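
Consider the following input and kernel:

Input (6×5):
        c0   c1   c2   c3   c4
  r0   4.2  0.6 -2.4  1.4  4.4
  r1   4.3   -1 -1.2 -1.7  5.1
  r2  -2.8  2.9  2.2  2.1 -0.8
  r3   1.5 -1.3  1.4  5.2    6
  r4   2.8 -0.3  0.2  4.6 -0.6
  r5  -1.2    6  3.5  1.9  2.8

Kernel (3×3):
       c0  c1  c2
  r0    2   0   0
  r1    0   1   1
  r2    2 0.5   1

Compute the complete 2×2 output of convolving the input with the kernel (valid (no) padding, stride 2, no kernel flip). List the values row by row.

Output[0,0]: The receptive field on the input at this output position is [4.2 0.6 -2.4 / 4.3 -1 -1.2 / -2.8 2.9 2.2]. Elementwise product with the kernel and sum: 4.2·2 + -1·1 + -1.2·1 + -2.8·2 + 2.9·0.5 + 2.2·1.

4.25 3.25
0.15 17.7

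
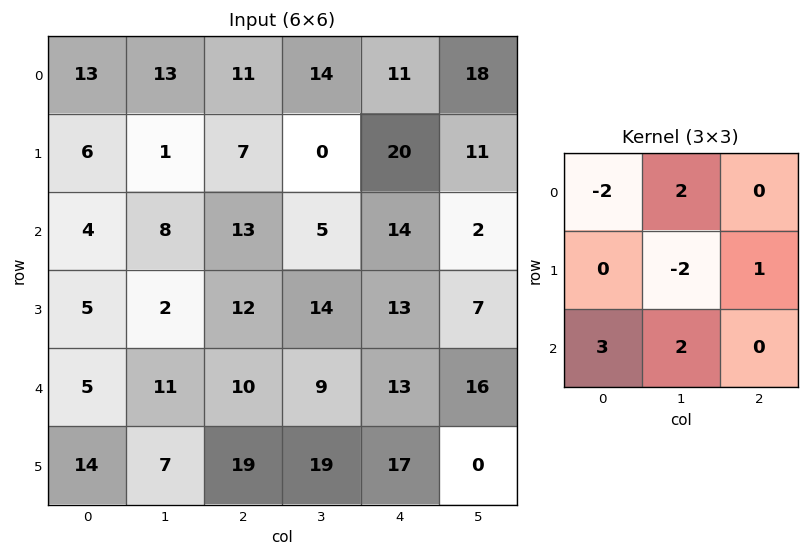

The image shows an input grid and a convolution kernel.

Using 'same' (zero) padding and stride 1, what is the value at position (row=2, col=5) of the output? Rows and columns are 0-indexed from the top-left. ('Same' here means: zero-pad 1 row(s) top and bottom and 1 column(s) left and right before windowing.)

The receptive field on the zero-padded input at this output position is [20 11 0 / 14 2 0 / 13 7 0]. Elementwise product with the kernel and sum: 20·-2 + 11·2 + 2·-2 + 0·1 + 13·3 + 7·2.

31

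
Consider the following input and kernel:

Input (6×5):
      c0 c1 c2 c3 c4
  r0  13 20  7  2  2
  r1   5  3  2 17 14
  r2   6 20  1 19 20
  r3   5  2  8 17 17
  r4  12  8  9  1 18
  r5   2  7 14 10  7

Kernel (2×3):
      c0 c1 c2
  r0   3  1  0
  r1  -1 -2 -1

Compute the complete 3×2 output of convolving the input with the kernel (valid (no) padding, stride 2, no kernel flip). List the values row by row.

Output[0,0]: The receptive field on the input at this output position is [13 20 7 / 5 3 2]. Elementwise product with the kernel and sum: 13·3 + 20·1 + 5·-1 + 3·-2 + 2·-1.

46 -27
21 -37
14 -13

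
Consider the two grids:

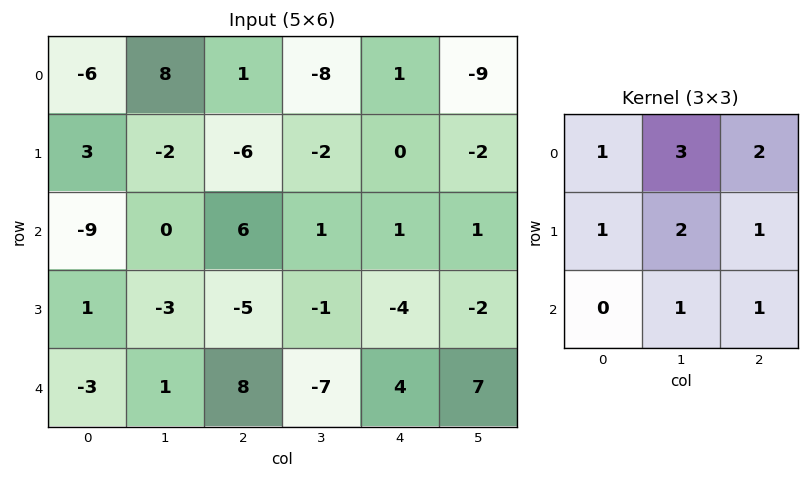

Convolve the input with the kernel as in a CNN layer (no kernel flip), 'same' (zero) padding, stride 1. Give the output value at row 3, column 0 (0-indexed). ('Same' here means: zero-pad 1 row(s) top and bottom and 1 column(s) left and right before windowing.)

-30

The receptive field on the zero-padded input at this output position is [0 -9 0 / 0 1 -3 / 0 -3 1]. Elementwise product with the kernel and sum: 0·1 + -9·3 + 0·2 + 0·1 + 1·2 + -3·1 + -3·1 + 1·1.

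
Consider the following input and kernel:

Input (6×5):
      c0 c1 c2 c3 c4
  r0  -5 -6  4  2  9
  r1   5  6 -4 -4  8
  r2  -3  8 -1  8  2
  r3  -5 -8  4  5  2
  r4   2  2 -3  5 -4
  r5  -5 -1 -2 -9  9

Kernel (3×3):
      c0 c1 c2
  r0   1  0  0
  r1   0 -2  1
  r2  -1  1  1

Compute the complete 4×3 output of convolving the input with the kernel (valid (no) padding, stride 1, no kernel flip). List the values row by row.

-11 -3 31
-11 33 -15
14 5 -5
-10 -7 -8

Output[0,0]: The receptive field on the input at this output position is [-5 -6 4 / 5 6 -4 / -3 8 -1]. Elementwise product with the kernel and sum: -5·1 + 6·-2 + -4·1 + -3·-1 + 8·1 + -1·1.
Output[0,1]: The receptive field on the input at this output position is [-6 4 2 / 6 -4 -4 / 8 -1 8]. Elementwise product with the kernel and sum: -6·1 + -4·-2 + -4·1 + 8·-1 + -1·1 + 8·1.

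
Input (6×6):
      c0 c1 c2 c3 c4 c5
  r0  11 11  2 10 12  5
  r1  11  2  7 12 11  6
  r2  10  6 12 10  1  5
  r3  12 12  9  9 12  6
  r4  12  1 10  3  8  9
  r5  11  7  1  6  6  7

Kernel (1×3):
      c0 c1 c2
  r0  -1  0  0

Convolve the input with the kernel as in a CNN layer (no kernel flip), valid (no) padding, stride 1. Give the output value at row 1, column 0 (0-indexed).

-11

The receptive field on the input at this output position is [11 2 7]. Elementwise product with the kernel and sum: 11·-1.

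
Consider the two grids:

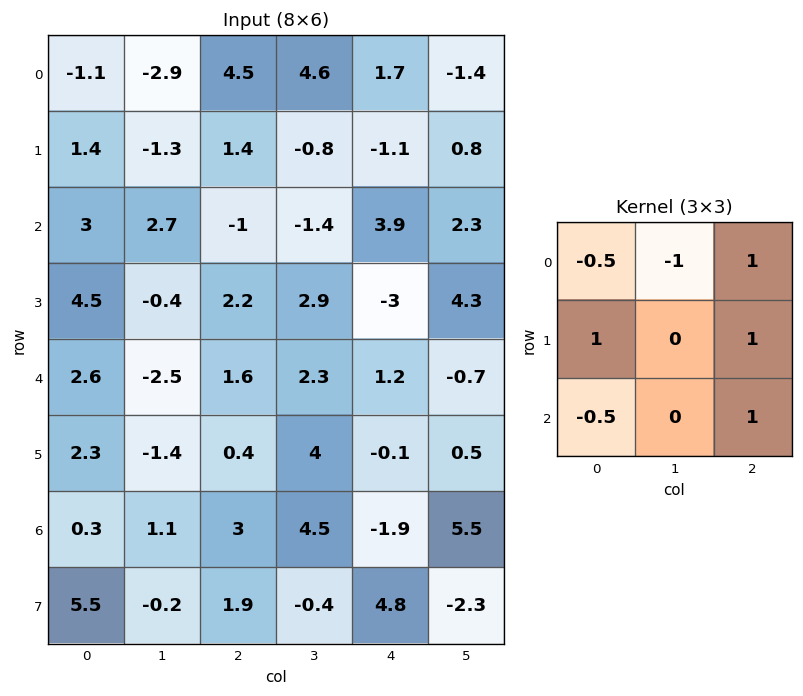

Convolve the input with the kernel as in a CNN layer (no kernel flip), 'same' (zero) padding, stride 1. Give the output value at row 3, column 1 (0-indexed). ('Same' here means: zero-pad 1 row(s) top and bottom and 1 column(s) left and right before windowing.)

The receptive field on the zero-padded input at this output position is [3 2.7 -1 / 4.5 -0.4 2.2 / 2.6 -2.5 1.6]. Elementwise product with the kernel and sum: 3·-0.5 + 2.7·-1 + -1·1 + 4.5·1 + 2.2·1 + 2.6·-0.5 + 1.6·1.

1.8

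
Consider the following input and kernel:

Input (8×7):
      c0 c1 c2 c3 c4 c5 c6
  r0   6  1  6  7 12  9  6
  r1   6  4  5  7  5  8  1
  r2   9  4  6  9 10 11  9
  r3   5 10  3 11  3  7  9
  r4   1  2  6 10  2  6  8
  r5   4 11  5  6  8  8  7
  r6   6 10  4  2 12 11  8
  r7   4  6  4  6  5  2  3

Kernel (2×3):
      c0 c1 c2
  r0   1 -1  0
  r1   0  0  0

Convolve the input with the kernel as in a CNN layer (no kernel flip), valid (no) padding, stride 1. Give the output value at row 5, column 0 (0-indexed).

The receptive field on the input at this output position is [4 11 5 / 6 10 4]. Elementwise product with the kernel and sum: 4·1 + 11·-1.

-7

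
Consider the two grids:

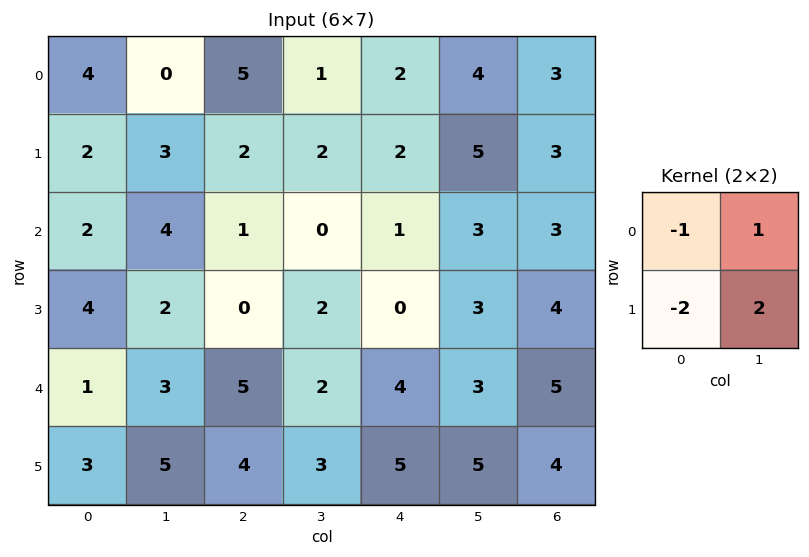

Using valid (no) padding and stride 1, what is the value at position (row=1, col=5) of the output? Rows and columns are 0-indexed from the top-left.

The receptive field on the input at this output position is [5 3 / 3 3]. Elementwise product with the kernel and sum: 5·-1 + 3·1 + 3·-2 + 3·2.

-2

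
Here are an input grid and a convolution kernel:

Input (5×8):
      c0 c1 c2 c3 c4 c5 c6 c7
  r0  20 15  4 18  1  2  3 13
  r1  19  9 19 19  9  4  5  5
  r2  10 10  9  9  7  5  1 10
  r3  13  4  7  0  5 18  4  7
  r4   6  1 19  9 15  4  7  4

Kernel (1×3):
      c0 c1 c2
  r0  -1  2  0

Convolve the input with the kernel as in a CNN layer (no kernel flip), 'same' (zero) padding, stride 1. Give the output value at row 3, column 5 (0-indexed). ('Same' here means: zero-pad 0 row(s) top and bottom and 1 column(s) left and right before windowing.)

31

The receptive field on the zero-padded input at this output position is [5 18 4]. Elementwise product with the kernel and sum: 5·-1 + 18·2.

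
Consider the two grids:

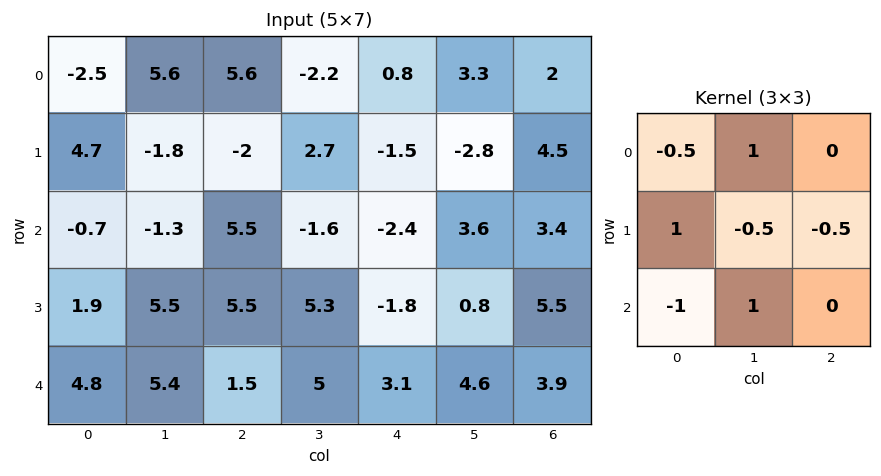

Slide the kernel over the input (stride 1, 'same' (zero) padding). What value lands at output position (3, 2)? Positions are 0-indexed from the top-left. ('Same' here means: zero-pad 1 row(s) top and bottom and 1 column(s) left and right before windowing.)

2.35

The receptive field on the zero-padded input at this output position is [-1.3 5.5 -1.6 / 5.5 5.5 5.3 / 5.4 1.5 5]. Elementwise product with the kernel and sum: -1.3·-0.5 + 5.5·1 + 5.5·1 + 5.5·-0.5 + 5.3·-0.5 + 5.4·-1 + 1.5·1.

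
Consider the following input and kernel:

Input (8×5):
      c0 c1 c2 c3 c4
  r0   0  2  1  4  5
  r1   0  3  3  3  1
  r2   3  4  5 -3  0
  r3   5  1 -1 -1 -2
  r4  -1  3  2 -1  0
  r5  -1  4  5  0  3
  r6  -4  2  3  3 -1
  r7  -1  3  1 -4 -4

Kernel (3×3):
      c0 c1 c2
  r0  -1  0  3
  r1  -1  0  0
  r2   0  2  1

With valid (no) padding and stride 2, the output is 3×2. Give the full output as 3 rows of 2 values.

Output[0,0]: The receptive field on the input at this output position is [0 2 1 / 0 3 3 / 3 4 5]. Elementwise product with the kernel and sum: 0·-1 + 1·3 + 0·-1 + 4·2 + 5·1.

16 5
15 -6
15 -2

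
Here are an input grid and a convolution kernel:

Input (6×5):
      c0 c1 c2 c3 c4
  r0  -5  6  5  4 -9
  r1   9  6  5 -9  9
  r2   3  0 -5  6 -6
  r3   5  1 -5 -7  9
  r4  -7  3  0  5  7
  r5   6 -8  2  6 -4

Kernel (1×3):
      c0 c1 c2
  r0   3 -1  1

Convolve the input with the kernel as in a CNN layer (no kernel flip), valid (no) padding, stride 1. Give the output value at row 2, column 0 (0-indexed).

The receptive field on the input at this output position is [3 0 -5]. Elementwise product with the kernel and sum: 3·3 + 0·-1 + -5·1.

4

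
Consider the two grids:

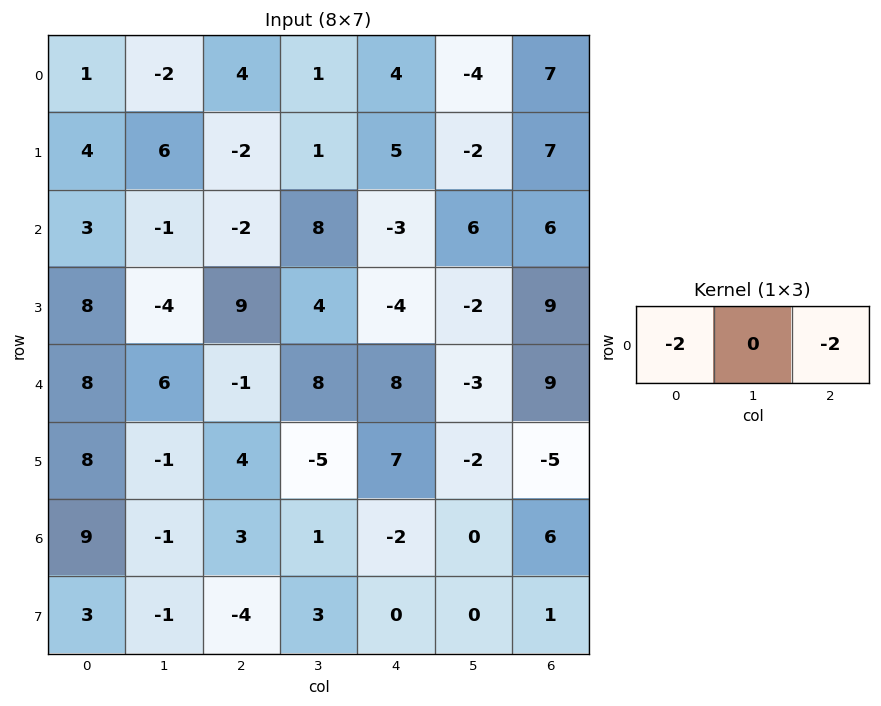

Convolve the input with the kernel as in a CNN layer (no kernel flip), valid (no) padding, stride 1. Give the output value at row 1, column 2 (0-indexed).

The receptive field on the input at this output position is [-2 1 5]. Elementwise product with the kernel and sum: -2·-2 + 5·-2.

-6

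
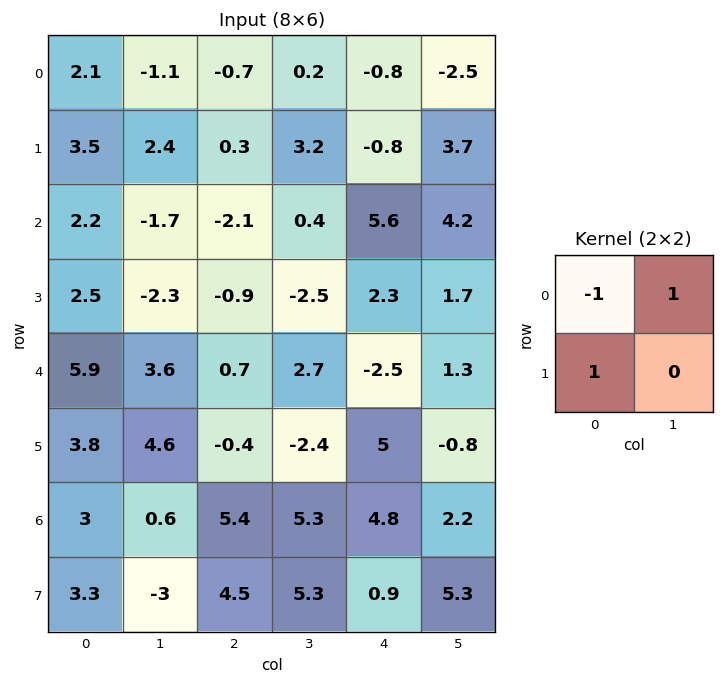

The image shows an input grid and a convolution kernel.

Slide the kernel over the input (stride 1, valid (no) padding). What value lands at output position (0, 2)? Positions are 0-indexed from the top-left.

The receptive field on the input at this output position is [-0.7 0.2 / 0.3 3.2]. Elementwise product with the kernel and sum: -0.7·-1 + 0.2·1 + 0.3·1.

1.2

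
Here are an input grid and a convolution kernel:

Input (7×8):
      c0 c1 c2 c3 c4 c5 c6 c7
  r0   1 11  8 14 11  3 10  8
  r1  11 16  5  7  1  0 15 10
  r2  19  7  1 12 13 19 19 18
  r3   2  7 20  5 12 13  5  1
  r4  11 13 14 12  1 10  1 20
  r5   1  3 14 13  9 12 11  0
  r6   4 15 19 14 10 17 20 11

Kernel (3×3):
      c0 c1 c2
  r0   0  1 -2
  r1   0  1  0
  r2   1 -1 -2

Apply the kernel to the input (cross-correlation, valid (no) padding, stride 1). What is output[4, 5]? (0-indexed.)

The receptive field on the input at this output position is [10 1 20 / 12 11 0 / 17 20 11]. Elementwise product with the kernel and sum: 1·1 + 20·-2 + 11·1 + 17·1 + 20·-1 + 11·-2.

-53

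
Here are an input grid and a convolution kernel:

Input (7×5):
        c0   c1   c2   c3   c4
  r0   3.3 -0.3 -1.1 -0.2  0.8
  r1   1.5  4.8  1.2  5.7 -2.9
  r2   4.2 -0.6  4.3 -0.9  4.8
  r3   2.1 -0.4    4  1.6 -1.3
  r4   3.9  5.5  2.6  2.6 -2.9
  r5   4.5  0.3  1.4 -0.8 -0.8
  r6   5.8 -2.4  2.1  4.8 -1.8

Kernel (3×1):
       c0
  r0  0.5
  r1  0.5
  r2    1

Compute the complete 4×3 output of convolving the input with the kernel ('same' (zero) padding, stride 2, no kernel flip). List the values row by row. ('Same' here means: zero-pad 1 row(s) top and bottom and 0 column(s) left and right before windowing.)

Output[0,0]: The receptive field on the zero-padded input at this output position is [0 / 3.3 / 1.5]. Elementwise product with the kernel and sum: 0·0.5 + 3.3·0.5 + 1.5·1.

3.15 0.65 -2.5
4.95 6.75 -0.35
7.5 4.7 -2.9
5.15 1.75 -1.3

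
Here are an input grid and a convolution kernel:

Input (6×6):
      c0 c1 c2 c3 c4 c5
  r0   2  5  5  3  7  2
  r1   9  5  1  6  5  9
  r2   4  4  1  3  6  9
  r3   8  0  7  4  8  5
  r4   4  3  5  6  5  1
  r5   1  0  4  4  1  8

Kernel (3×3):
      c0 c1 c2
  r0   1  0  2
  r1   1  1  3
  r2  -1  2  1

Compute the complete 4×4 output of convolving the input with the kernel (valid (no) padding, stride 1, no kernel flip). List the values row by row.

Output[0,0]: The receptive field on the input at this output position is [2 5 5 / 9 5 1 / 4 4 1]. Elementwise product with the kernel and sum: 2·1 + 5·2 + 9·1 + 5·1 + 1·3 + 4·-1 + 4·2 + 1·1.

34 36 52 63
21 49 42 77
42 42 60 53
47 46 54 34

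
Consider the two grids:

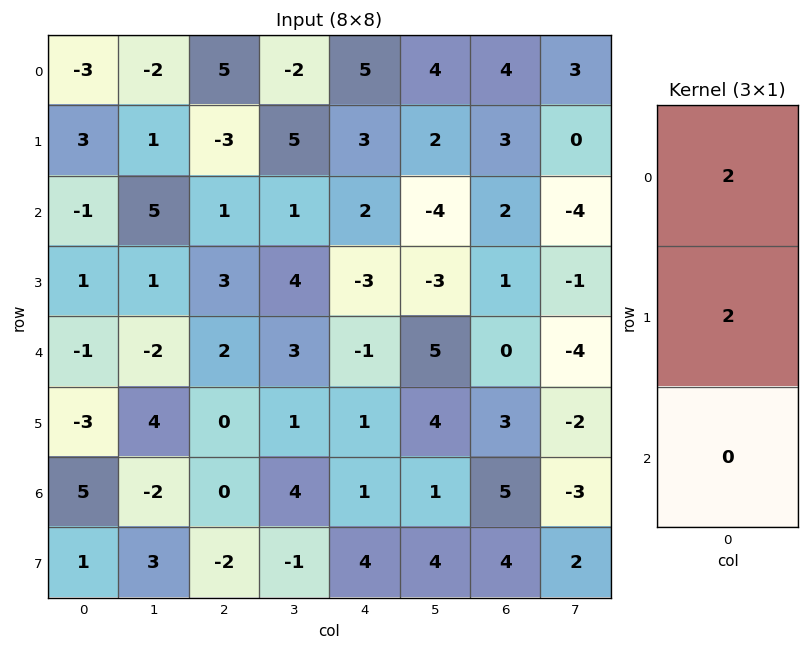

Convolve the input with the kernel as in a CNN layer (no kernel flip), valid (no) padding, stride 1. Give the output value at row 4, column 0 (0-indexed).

-8

The receptive field on the input at this output position is [-1 / -3 / 5]. Elementwise product with the kernel and sum: -1·2 + -3·2.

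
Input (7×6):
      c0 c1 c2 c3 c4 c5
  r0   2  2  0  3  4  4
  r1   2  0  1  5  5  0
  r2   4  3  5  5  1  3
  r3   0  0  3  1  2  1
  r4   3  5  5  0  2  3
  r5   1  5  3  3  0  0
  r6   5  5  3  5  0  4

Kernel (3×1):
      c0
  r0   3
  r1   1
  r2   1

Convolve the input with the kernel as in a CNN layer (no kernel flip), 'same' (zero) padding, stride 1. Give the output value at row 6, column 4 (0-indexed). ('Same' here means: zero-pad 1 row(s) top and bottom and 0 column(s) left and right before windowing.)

The receptive field on the zero-padded input at this output position is [0 / 0 / 0]. Elementwise product with the kernel and sum: 0·3 + 0·1 + 0·1.

0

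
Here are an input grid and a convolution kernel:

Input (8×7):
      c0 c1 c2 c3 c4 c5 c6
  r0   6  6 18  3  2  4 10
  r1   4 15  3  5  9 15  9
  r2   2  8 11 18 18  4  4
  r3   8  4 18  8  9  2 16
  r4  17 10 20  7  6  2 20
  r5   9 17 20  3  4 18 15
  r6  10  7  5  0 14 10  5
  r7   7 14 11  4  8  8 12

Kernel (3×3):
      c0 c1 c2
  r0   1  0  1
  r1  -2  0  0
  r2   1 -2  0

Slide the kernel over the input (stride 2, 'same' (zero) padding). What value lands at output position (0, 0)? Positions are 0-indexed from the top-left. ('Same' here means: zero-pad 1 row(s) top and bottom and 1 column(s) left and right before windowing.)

The receptive field on the zero-padded input at this output position is [0 0 0 / 0 6 6 / 0 4 15]. Elementwise product with the kernel and sum: 0·1 + 0·1 + 0·-2 + 0·1 + 4·-2.

-8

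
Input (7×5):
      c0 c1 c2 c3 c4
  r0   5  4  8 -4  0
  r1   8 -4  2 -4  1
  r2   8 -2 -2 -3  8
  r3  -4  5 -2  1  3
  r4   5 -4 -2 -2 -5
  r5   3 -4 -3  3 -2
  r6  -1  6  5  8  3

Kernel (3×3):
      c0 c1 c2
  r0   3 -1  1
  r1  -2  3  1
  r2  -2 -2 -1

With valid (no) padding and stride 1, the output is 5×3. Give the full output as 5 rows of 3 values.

Output[0,0]: The receptive field on the input at this output position is [5 4 8 / 8 -4 2 / 8 -2 -2]. Elementwise product with the kernel and sum: 5·3 + 4·-1 + 8·1 + 8·-2 + -4·3 + 2·1 + 8·-2 + -2·-2 + -2·-1.

-17 21 15
6 -30 13
45 -8 28
-38 29 -9
-19 -40 -25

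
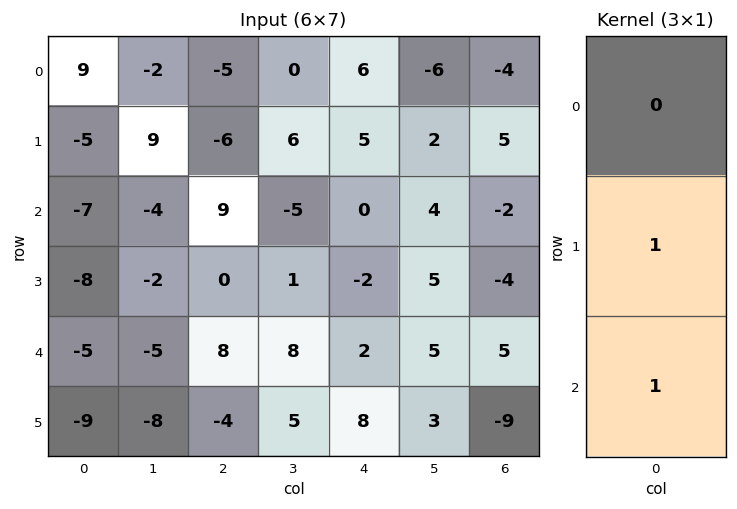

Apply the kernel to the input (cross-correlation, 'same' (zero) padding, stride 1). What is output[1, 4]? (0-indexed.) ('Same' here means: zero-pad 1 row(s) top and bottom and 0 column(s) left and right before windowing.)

The receptive field on the zero-padded input at this output position is [6 / 5 / 0]. Elementwise product with the kernel and sum: 5·1 + 0·1.

5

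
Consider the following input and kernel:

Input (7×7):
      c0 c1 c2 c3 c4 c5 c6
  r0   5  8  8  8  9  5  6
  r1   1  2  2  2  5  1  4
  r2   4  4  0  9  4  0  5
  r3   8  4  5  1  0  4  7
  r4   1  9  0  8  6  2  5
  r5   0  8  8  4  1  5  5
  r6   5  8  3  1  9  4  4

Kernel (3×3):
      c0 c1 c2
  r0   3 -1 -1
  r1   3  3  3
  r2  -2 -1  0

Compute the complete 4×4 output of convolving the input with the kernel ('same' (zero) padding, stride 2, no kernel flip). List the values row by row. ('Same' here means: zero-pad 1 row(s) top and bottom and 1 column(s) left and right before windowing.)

Output[0,0]: The receptive field on the zero-padded input at this output position is [0 0 0 / 0 5 8 / 0 1 2]. Elementwise product with the kernel and sum: 0·3 + 0·-1 + 0·-1 + 0·3 + 5·3 + 8·3 + 0·-2 + 1·-1.
Output[0,1]: The receptive field on the zero-padded input at this output position is [0 0 0 / 8 8 8 / 2 2 2]. Elementwise product with the kernel and sum: 0·3 + 0·-1 + 0·-1 + 8·3 + 8·3 + 8·3 + 2·-2 + 2·-1.

38 66 57 27
13 28 37 -1
18 33 38 11
31 48 48 34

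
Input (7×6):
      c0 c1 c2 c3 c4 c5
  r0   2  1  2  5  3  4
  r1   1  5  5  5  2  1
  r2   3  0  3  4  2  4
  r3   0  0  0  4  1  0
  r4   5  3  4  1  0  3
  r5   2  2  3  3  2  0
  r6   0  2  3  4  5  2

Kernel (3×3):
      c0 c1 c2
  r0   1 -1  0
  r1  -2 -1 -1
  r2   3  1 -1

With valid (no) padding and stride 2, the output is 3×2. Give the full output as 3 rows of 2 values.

Output[0,0]: The receptive field on the input at this output position is [2 1 2 / 1 5 5 / 3 0 3]. Elementwise product with the kernel and sum: 2·1 + 1·-1 + 1·-2 + 5·-1 + 5·-1 + 3·3 + 0·1 + 3·-1.
Output[0,1]: The receptive field on the input at this output position is [2 5 3 / 5 5 2 / 3 4 2]. Elementwise product with the kernel and sum: 2·1 + 5·-1 + 5·-2 + 5·-1 + 2·-1 + 3·3 + 4·1 + 2·-1.

-5 -9
17 7
-8 0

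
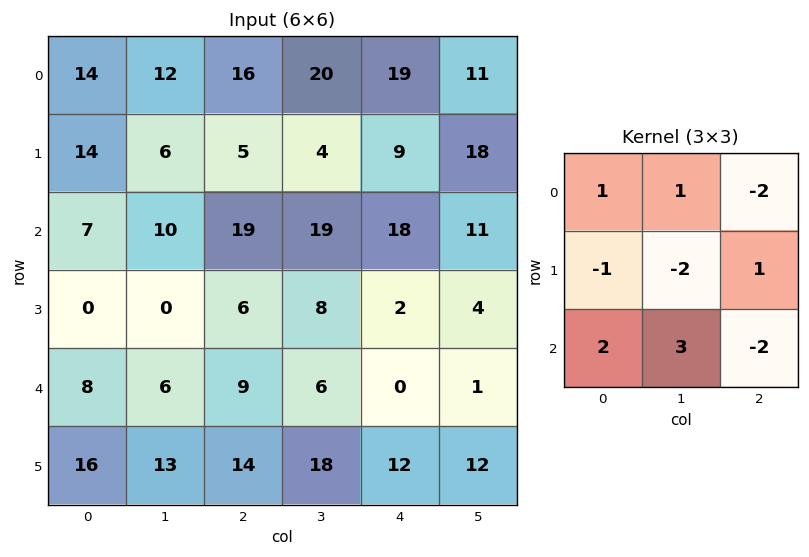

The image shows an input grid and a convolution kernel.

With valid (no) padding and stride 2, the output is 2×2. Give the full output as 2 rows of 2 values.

Output[0,0]: The receptive field on the input at this output position is [14 12 16 / 14 6 5 / 7 10 19]. Elementwise product with the kernel and sum: 14·1 + 12·1 + 16·-2 + 14·-1 + 6·-2 + 5·1 + 7·2 + 10·3 + 19·-2.
Output[0,1]: The receptive field on the input at this output position is [16 20 19 / 5 4 9 / 19 19 18]. Elementwise product with the kernel and sum: 16·1 + 20·1 + 19·-2 + 5·-1 + 4·-2 + 9·1 + 19·2 + 19·3 + 18·-2.

-21 53
1 18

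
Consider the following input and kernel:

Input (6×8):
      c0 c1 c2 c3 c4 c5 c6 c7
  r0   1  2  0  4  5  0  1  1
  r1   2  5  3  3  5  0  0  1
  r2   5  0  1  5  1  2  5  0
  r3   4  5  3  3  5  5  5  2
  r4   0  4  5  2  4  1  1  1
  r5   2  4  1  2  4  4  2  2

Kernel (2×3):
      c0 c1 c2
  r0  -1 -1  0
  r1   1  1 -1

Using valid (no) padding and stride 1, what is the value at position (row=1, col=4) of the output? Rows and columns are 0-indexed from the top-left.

The receptive field on the input at this output position is [5 0 0 / 1 2 5]. Elementwise product with the kernel and sum: 5·-1 + 0·-1 + 1·1 + 2·1 + 5·-1.

-7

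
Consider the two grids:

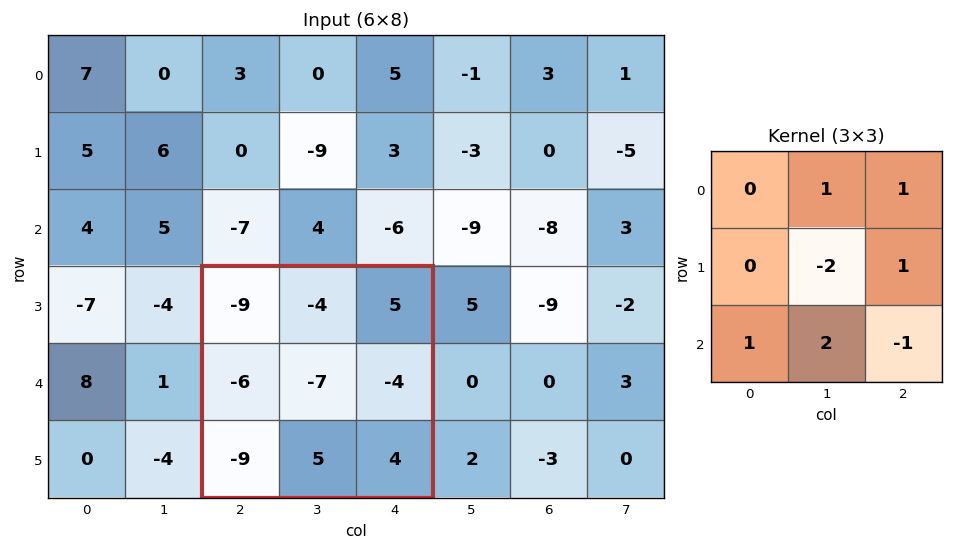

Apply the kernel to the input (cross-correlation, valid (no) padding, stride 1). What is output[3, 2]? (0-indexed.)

The receptive field on the input at this output position is [-9 -4 5 / -6 -7 -4 / -9 5 4]. Elementwise product with the kernel and sum: -4·1 + 5·1 + -7·-2 + -4·1 + -9·1 + 5·2 + 4·-1.

8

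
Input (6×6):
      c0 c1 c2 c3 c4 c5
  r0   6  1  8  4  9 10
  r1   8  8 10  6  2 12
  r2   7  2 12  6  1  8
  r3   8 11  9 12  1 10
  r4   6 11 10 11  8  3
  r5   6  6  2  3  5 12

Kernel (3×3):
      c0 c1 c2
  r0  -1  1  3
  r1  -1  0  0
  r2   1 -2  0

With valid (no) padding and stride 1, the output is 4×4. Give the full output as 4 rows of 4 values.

Output[0,0]: The receptive field on the input at this output position is [6 1 8 / 8 8 10 / 7 2 12]. Elementwise product with the kernel and sum: 6·-1 + 1·1 + 8·3 + 8·-1 + 7·1 + 2·-2.
Output[0,1]: The receptive field on the input at this output position is [1 8 4 / 8 10 6 / 2 12 6]. Elementwise product with the kernel and sum: 1·-1 + 8·1 + 4·3 + 8·-1 + 2·1 + 12·-2.

14 -11 13 33
9 11 -25 36
7 8 -24 2
18 25 -8 1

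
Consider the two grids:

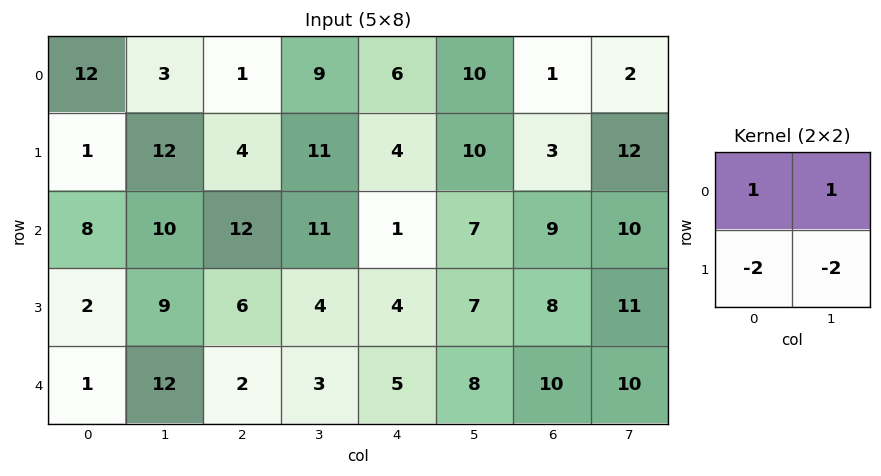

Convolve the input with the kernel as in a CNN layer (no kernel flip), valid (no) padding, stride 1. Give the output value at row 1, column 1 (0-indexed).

-28

The receptive field on the input at this output position is [12 4 / 10 12]. Elementwise product with the kernel and sum: 12·1 + 4·1 + 10·-2 + 12·-2.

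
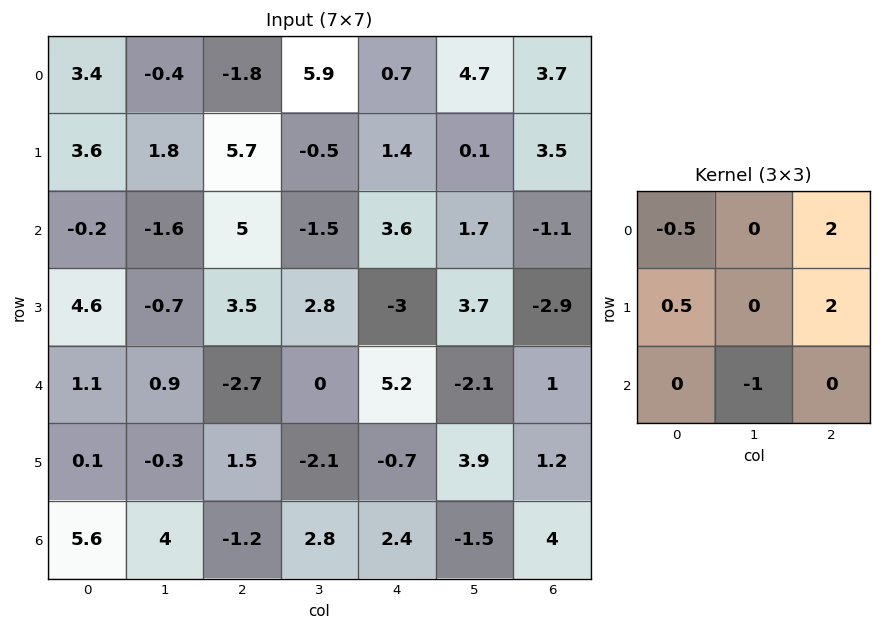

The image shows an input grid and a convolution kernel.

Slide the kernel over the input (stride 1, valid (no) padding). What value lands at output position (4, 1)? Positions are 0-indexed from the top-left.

-3.6

The receptive field on the input at this output position is [0.9 -2.7 0 / -0.3 1.5 -2.1 / 4 -1.2 2.8]. Elementwise product with the kernel and sum: 0.9·-0.5 + 0·2 + -0.3·0.5 + -2.1·2 + -1.2·-1.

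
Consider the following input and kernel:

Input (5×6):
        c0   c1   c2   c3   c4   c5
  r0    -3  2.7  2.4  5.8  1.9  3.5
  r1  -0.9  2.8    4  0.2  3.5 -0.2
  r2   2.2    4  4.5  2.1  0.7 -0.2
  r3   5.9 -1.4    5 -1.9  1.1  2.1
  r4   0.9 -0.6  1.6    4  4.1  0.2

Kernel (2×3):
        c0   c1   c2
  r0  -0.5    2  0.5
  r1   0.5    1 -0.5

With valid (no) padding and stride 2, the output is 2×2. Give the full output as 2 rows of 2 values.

Output[0,0]: The receptive field on the input at this output position is [-3 2.7 2.4 / -0.9 2.8 4]. Elementwise product with the kernel and sum: -3·-0.5 + 2.7·2 + 2.4·0.5 + -0.9·0.5 + 2.8·1 + 4·-0.5.
Output[0,1]: The receptive field on the input at this output position is [2.4 5.8 1.9 / 4 0.2 3.5]. Elementwise product with the kernel and sum: 2.4·-0.5 + 5.8·2 + 1.9·0.5 + 4·0.5 + 0.2·1 + 3.5·-0.5.

8.45 11.8
8.2 2.35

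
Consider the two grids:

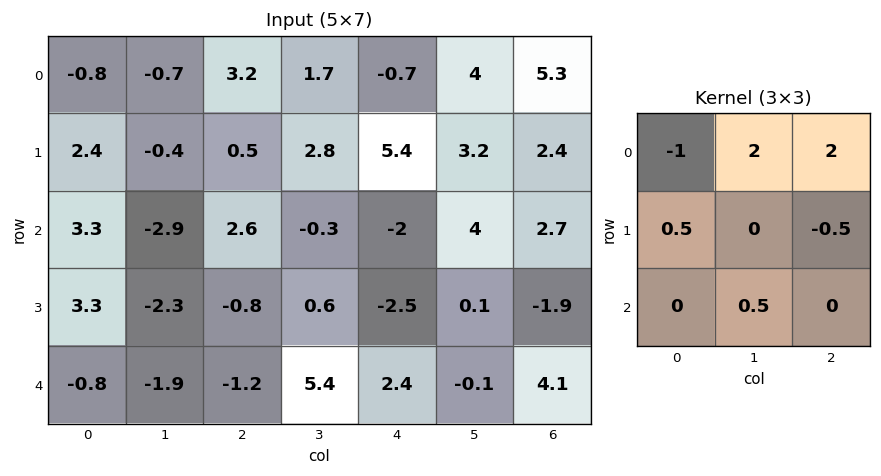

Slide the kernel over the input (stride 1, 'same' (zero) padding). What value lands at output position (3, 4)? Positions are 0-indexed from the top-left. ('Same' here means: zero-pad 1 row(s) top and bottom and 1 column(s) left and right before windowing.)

The receptive field on the zero-padded input at this output position is [-0.3 -2 4 / 0.6 -2.5 0.1 / 5.4 2.4 -0.1]. Elementwise product with the kernel and sum: -0.3·-1 + -2·2 + 4·2 + 0.6·0.5 + 0.1·-0.5 + 2.4·0.5.

5.75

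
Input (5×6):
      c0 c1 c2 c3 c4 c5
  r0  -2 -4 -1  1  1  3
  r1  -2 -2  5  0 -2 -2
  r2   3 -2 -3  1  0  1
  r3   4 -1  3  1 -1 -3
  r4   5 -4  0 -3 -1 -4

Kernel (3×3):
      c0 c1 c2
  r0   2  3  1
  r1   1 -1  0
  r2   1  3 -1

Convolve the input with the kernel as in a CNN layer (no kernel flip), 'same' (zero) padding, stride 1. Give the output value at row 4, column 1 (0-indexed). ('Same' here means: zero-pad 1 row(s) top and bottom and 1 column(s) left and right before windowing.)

The receptive field on the zero-padded input at this output position is [4 -1 3 / 5 -4 0 / 0 0 0]. Elementwise product with the kernel and sum: 4·2 + -1·3 + 3·1 + 5·1 + -4·-1 + 0·1 + 0·3 + 0·-1.

17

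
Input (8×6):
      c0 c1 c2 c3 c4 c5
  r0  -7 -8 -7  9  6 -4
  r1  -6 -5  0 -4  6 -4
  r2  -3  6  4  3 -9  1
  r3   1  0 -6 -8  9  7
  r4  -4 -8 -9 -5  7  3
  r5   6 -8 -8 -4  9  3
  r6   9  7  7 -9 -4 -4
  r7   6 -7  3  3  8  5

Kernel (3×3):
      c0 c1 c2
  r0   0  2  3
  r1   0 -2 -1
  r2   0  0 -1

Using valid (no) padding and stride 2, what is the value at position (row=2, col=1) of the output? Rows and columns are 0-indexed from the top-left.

14

The receptive field on the input at this output position is [-9 -5 7 / -8 -4 9 / 7 -9 -4]. Elementwise product with the kernel and sum: -5·2 + 7·3 + -4·-2 + 9·-1 + -4·-1.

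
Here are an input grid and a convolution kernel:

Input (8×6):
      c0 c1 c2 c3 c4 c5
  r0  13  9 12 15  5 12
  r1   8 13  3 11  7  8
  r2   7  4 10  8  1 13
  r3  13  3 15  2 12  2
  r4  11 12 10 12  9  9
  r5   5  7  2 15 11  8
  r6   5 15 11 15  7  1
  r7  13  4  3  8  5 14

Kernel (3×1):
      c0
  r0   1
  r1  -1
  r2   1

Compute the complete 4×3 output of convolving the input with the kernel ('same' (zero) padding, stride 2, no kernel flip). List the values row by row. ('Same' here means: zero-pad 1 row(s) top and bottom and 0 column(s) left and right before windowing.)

-5 -9 2
14 8 18
7 7 14
13 -6 9

Output[0,0]: The receptive field on the zero-padded input at this output position is [0 / 13 / 8]. Elementwise product with the kernel and sum: 0·1 + 13·-1 + 8·1.
Output[0,1]: The receptive field on the zero-padded input at this output position is [0 / 12 / 3]. Elementwise product with the kernel and sum: 0·1 + 12·-1 + 3·1.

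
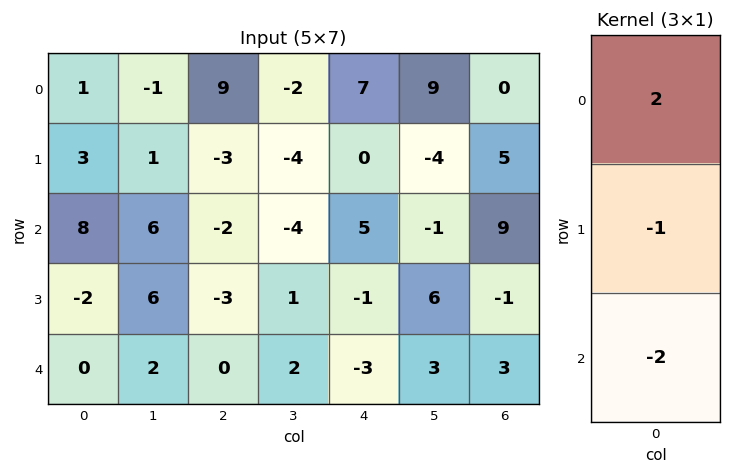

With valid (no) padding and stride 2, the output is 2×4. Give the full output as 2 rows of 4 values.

Output[0,0]: The receptive field on the input at this output position is [1 / 3 / 8]. Elementwise product with the kernel and sum: 1·2 + 3·-1 + 8·-2.
Output[0,1]: The receptive field on the input at this output position is [9 / -3 / -2]. Elementwise product with the kernel and sum: 9·2 + -3·-1 + -2·-2.

-17 25 4 -23
18 -1 17 13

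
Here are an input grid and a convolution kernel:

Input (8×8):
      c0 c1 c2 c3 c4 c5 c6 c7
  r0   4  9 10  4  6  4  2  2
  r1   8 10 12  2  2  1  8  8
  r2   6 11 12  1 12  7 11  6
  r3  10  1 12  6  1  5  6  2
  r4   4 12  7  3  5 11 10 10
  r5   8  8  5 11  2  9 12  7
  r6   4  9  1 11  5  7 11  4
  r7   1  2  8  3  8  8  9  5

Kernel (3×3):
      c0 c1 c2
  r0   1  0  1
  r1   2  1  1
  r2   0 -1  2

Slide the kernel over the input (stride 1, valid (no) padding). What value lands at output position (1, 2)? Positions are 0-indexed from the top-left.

The receptive field on the input at this output position is [12 2 2 / 12 1 12 / 12 6 1]. Elementwise product with the kernel and sum: 12·1 + 2·1 + 12·2 + 1·1 + 12·1 + 6·-1 + 1·2.

47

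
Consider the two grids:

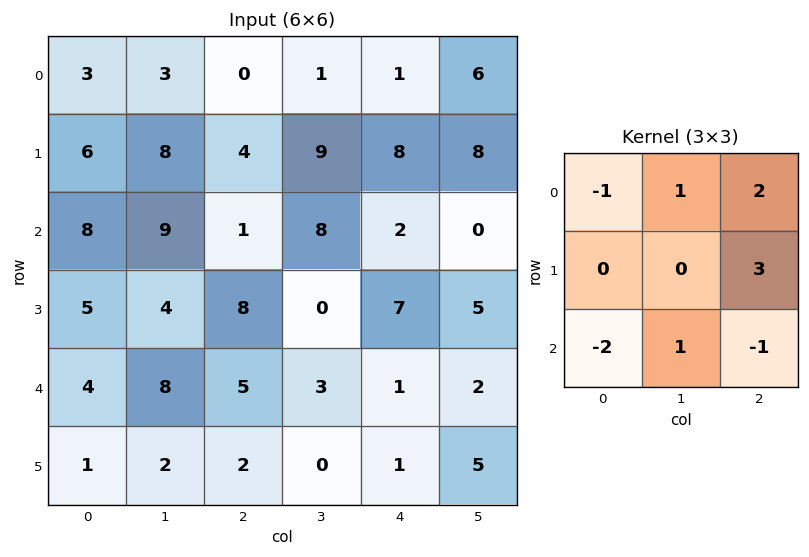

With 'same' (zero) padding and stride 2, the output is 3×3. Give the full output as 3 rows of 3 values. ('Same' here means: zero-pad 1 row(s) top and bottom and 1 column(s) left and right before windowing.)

7 -18 0
50 38 17
36 11 19

Output[0,0]: The receptive field on the zero-padded input at this output position is [0 0 0 / 0 3 3 / 0 6 8]. Elementwise product with the kernel and sum: 0·-1 + 0·1 + 0·2 + 3·3 + 0·-2 + 6·1 + 8·-1.
Output[0,1]: The receptive field on the zero-padded input at this output position is [0 0 0 / 3 0 1 / 8 4 9]. Elementwise product with the kernel and sum: 0·-1 + 0·1 + 0·2 + 1·3 + 8·-2 + 4·1 + 9·-1.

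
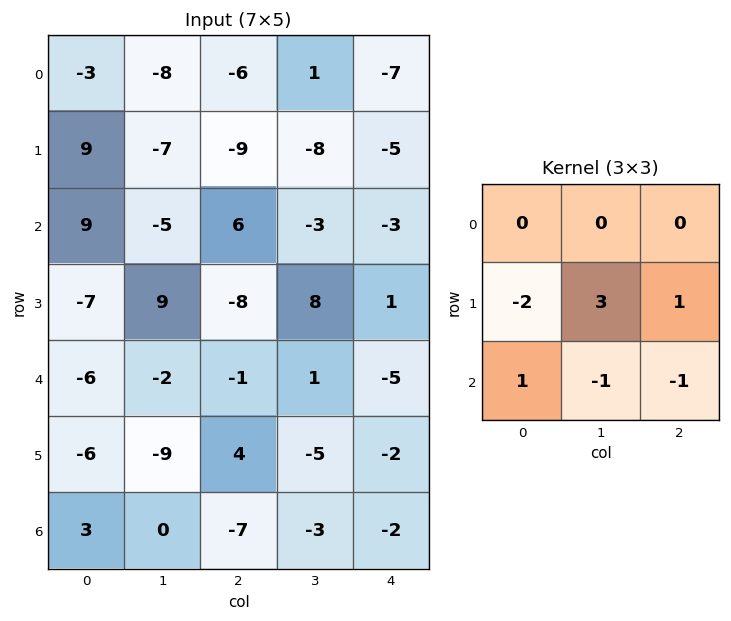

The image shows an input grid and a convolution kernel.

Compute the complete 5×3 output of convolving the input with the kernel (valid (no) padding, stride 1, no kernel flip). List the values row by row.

Output[0,0]: The receptive field on the input at this output position is [-3 -8 -6 / 9 -7 -9 / 9 -5 6]. Elementwise product with the kernel and sum: 9·-2 + -7·3 + -9·1 + 9·1 + -5·-1 + 6·-1.
Output[0,1]: The receptive field on the input at this output position is [-8 -6 1 / -7 -9 -8 / -5 6 -3]. Elementwise product with the kernel and sum: -7·-2 + -9·3 + -8·1 + -5·1 + 6·-1 + -3·-1.

-40 -29 1
-35 34 -41
30 -36 44
4 -6 11
-1 35 -27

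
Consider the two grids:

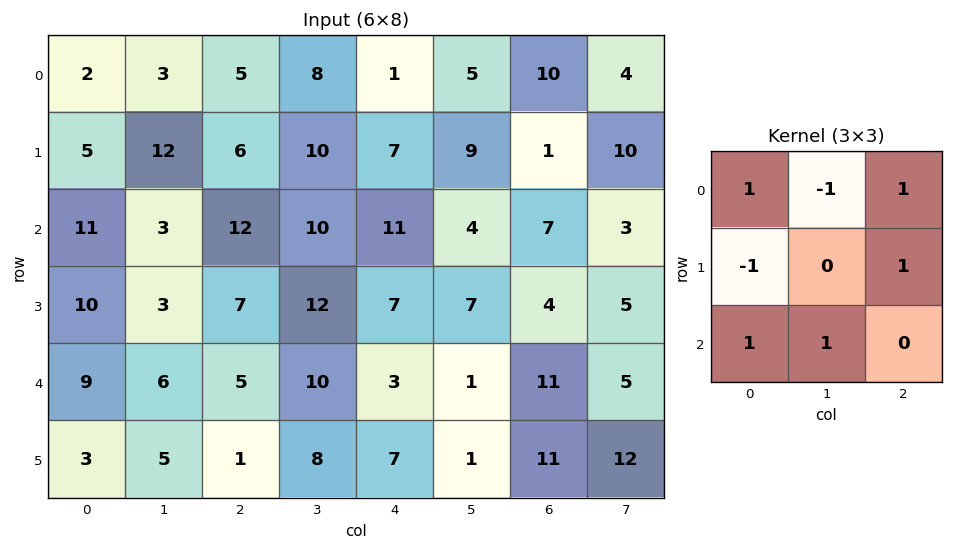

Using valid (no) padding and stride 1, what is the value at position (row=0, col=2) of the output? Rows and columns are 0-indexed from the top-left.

21

The receptive field on the input at this output position is [5 8 1 / 6 10 7 / 12 10 11]. Elementwise product with the kernel and sum: 5·1 + 8·-1 + 1·1 + 6·-1 + 7·1 + 12·1 + 10·1.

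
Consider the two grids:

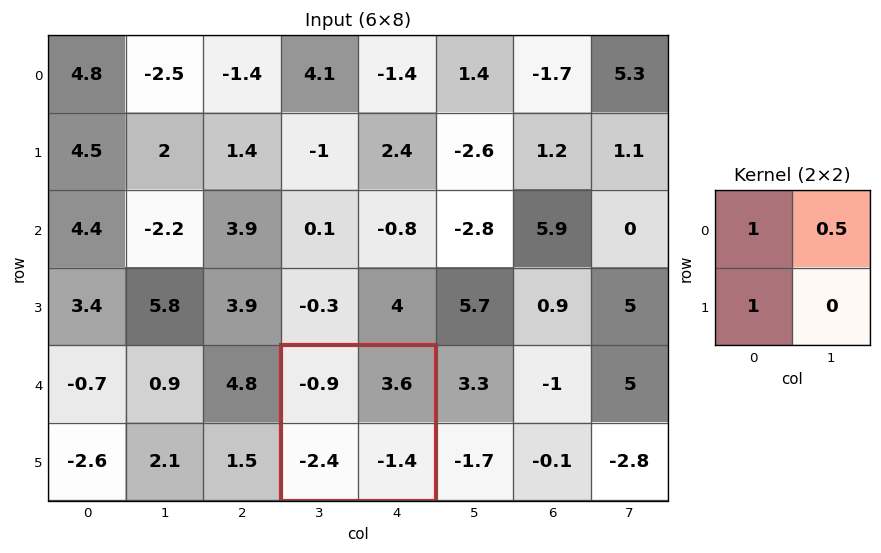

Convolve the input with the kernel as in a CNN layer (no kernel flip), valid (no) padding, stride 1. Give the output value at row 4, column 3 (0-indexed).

The receptive field on the input at this output position is [-0.9 3.6 / -2.4 -1.4]. Elementwise product with the kernel and sum: -0.9·1 + 3.6·0.5 + -2.4·1.

-1.5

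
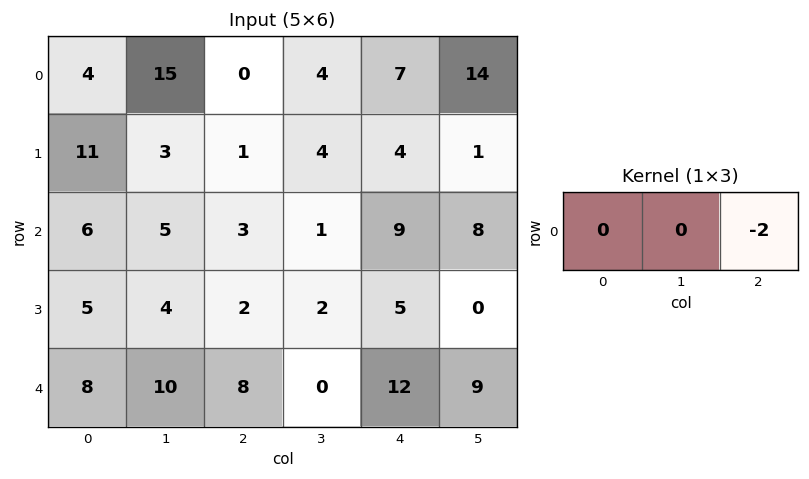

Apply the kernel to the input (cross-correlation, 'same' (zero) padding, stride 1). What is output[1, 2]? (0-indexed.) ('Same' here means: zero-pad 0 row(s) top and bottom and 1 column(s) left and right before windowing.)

The receptive field on the zero-padded input at this output position is [3 1 4]. Elementwise product with the kernel and sum: 4·-2.

-8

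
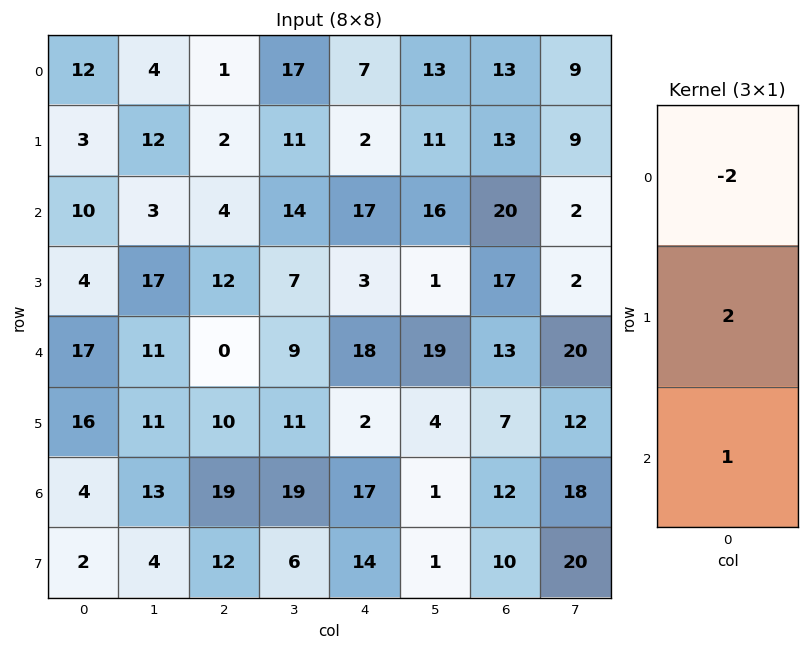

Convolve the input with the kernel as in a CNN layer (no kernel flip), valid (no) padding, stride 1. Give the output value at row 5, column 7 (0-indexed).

32

The receptive field on the input at this output position is [12 / 18 / 20]. Elementwise product with the kernel and sum: 12·-2 + 18·2 + 20·1.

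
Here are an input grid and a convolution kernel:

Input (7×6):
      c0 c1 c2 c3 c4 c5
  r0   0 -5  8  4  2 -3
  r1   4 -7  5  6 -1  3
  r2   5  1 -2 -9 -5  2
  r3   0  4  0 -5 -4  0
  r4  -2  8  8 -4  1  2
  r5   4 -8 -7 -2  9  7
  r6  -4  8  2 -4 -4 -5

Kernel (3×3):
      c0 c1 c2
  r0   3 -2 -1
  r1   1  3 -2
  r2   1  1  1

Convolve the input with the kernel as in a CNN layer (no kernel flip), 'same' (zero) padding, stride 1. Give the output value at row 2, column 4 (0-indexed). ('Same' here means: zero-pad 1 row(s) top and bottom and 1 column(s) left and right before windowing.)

-20

The receptive field on the zero-padded input at this output position is [6 -1 3 / -9 -5 2 / -5 -4 0]. Elementwise product with the kernel and sum: 6·3 + -1·-2 + 3·-1 + -9·1 + -5·3 + 2·-2 + -5·1 + -4·1 + 0·1.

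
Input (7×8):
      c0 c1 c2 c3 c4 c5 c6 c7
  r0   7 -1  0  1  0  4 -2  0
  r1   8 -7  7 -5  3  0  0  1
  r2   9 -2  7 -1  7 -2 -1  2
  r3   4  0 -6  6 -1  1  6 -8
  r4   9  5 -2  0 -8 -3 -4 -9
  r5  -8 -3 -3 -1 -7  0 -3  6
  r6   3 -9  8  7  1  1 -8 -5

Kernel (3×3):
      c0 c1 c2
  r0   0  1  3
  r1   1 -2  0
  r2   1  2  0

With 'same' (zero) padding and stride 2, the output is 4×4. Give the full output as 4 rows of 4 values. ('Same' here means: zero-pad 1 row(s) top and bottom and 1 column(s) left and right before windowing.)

2 6 2 8
-23 -36 -8 16
-30 12 3 -19
-23 -31 -2 32

Output[0,0]: The receptive field on the zero-padded input at this output position is [0 0 0 / 0 7 -1 / 0 8 -7]. Elementwise product with the kernel and sum: 0·1 + 0·3 + 0·1 + 7·-2 + 0·1 + 8·2.
Output[0,1]: The receptive field on the zero-padded input at this output position is [0 0 0 / -1 0 1 / -7 7 -5]. Elementwise product with the kernel and sum: 0·1 + 0·3 + -1·1 + 0·-2 + -7·1 + 7·2.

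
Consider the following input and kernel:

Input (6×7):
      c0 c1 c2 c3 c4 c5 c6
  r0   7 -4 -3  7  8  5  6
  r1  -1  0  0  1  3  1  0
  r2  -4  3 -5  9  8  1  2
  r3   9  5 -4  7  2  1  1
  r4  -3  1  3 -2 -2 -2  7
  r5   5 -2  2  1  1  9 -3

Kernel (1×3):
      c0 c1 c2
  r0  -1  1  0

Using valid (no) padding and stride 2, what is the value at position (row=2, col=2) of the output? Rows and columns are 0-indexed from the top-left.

The receptive field on the input at this output position is [-2 -2 7]. Elementwise product with the kernel and sum: -2·-1 + -2·1.

0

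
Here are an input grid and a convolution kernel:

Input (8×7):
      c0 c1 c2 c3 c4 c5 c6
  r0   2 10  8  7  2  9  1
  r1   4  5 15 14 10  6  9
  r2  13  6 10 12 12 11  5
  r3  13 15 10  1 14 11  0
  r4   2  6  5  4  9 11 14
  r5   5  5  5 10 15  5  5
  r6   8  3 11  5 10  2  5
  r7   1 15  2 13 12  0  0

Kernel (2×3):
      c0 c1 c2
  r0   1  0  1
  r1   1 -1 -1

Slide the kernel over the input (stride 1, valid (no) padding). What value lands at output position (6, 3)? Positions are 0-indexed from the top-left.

8

The receptive field on the input at this output position is [5 10 2 / 13 12 0]. Elementwise product with the kernel and sum: 5·1 + 2·1 + 13·1 + 12·-1 + 0·-1.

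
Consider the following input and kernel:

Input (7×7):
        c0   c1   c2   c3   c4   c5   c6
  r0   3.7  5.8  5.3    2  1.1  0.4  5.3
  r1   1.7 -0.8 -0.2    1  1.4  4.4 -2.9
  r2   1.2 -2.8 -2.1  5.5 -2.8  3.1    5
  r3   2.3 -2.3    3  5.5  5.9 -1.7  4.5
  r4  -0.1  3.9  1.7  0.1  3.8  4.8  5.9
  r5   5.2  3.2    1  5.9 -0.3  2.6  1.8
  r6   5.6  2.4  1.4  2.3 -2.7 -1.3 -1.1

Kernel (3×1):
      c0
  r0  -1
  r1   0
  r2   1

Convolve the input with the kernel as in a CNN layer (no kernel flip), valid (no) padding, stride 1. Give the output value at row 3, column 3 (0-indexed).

0.4

The receptive field on the input at this output position is [5.5 / 0.1 / 5.9]. Elementwise product with the kernel and sum: 5.5·-1 + 5.9·1.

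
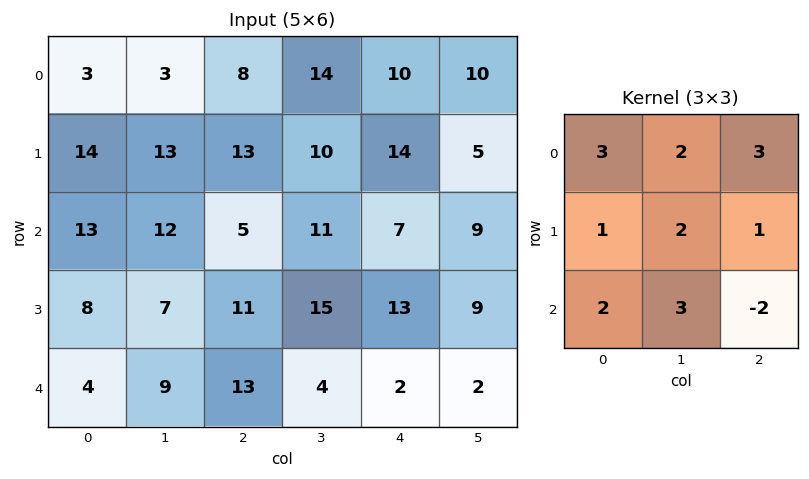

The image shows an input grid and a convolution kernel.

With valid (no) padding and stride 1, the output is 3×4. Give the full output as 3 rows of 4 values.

Output[0,0]: The receptive field on the input at this output position is [3 3 8 / 14 13 13 / 13 12 5]. Elementwise product with the kernel and sum: 3·3 + 3·2 + 8·3 + 14·1 + 13·2 + 13·1 + 13·2 + 12·3 + 5·-2.

144 133 158 160
164 145 176 158
120 172 146 134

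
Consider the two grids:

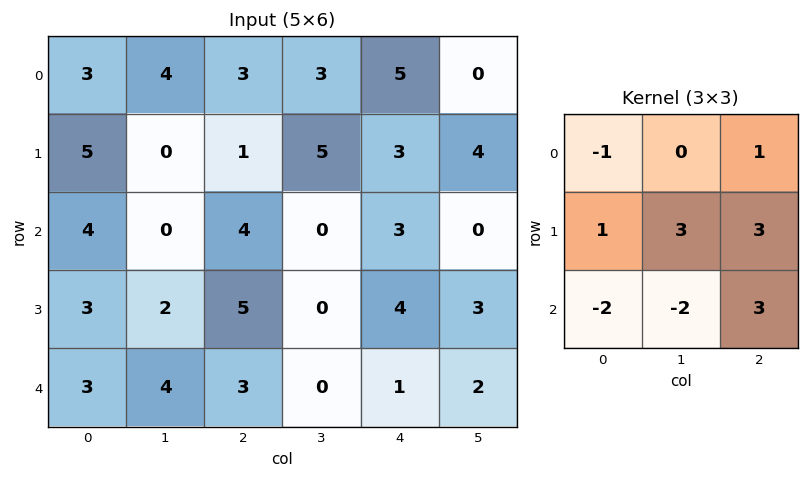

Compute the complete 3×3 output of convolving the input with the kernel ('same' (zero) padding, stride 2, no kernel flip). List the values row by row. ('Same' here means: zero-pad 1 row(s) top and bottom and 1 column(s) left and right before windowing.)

11 35 14
12 3 9
23 11 12

Output[0,0]: The receptive field on the zero-padded input at this output position is [0 0 0 / 0 3 4 / 0 5 0]. Elementwise product with the kernel and sum: 0·-1 + 0·1 + 0·1 + 3·3 + 4·3 + 0·-2 + 5·-2 + 0·3.
Output[0,1]: The receptive field on the zero-padded input at this output position is [0 0 0 / 4 3 3 / 0 1 5]. Elementwise product with the kernel and sum: 0·-1 + 0·1 + 4·1 + 3·3 + 3·3 + 0·-2 + 1·-2 + 5·3.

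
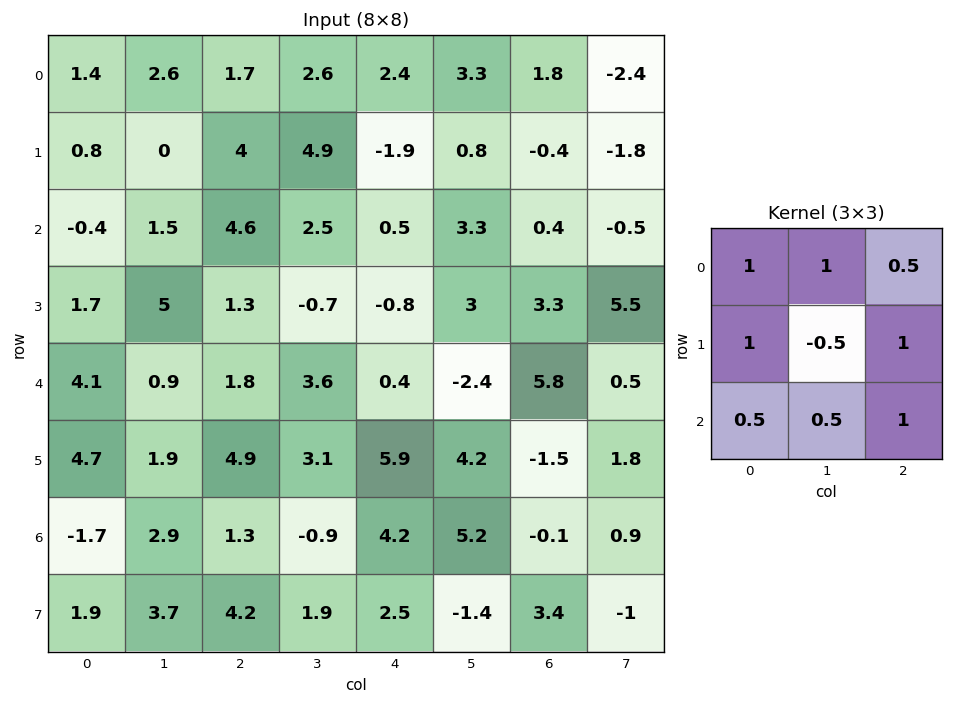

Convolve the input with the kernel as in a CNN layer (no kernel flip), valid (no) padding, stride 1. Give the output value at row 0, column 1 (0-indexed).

14.05

The receptive field on the input at this output position is [2.6 1.7 2.6 / 0 4 4.9 / 1.5 4.6 2.5]. Elementwise product with the kernel and sum: 2.6·1 + 1.7·1 + 2.6·0.5 + 0·1 + 4·-0.5 + 4.9·1 + 1.5·0.5 + 4.6·0.5 + 2.5·1.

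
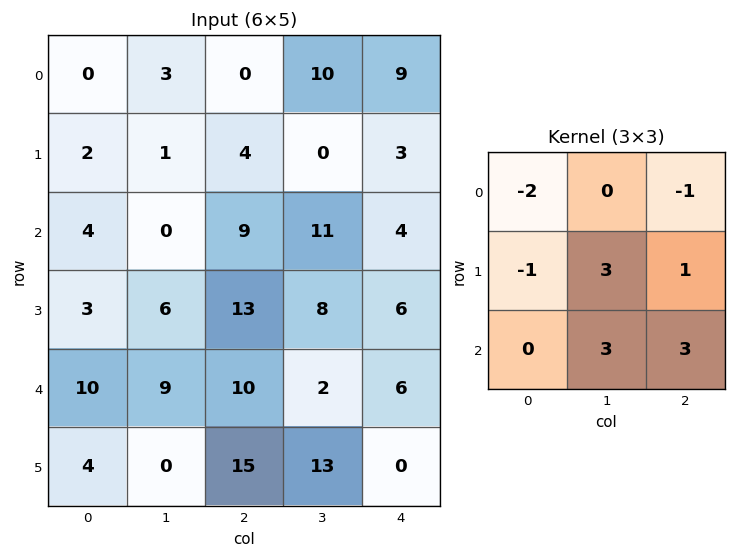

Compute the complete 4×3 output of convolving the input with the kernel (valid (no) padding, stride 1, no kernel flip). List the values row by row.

Output[0,0]: The receptive field on the input at this output position is [0 3 0 / 2 1 4 / 4 0 9]. Elementwise product with the kernel and sum: 0·-2 + 0·-1 + 2·-1 + 1·3 + 4·1 + 0·3 + 9·3.
Output[0,1]: The receptive field on the input at this output position is [3 0 10 / 1 4 0 / 0 9 11]. Elementwise product with the kernel and sum: 3·-2 + 10·-1 + 1·-1 + 4·3 + 0·1 + 9·3 + 11·3.

32 55 35
54 99 59
68 66 19
53 87 9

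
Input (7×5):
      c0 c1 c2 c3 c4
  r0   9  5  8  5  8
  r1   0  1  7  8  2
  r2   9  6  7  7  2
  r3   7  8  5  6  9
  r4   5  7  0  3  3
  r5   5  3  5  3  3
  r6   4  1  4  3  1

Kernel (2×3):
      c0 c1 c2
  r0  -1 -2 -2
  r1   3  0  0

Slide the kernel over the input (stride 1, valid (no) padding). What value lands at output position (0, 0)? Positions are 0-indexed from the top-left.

-35

The receptive field on the input at this output position is [9 5 8 / 0 1 7]. Elementwise product with the kernel and sum: 9·-1 + 5·-2 + 8·-2 + 0·3.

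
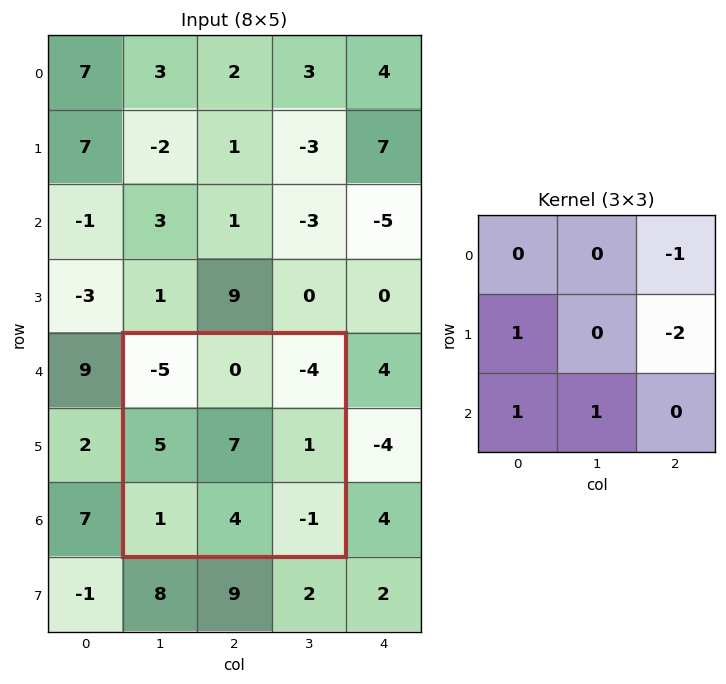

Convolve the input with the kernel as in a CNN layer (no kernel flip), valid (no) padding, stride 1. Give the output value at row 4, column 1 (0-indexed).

The receptive field on the input at this output position is [-5 0 -4 / 5 7 1 / 1 4 -1]. Elementwise product with the kernel and sum: -4·-1 + 5·1 + 1·-2 + 1·1 + 4·1.

12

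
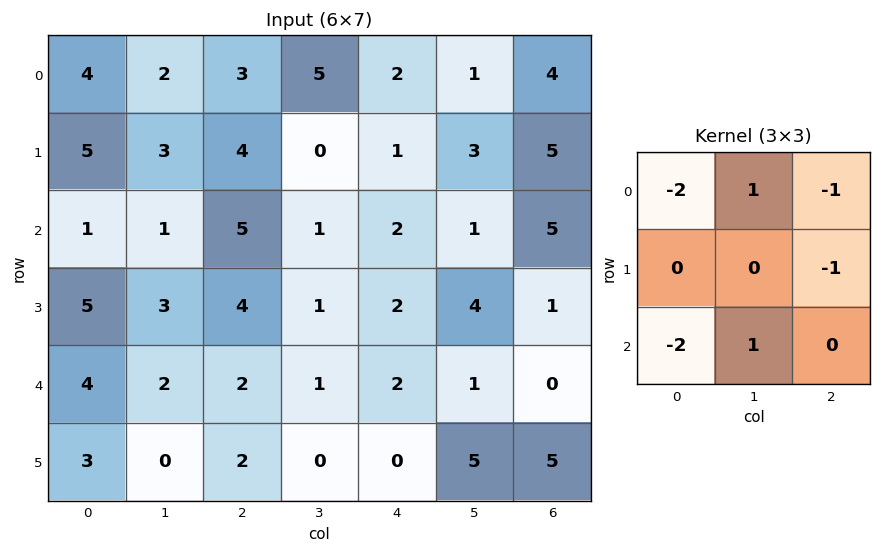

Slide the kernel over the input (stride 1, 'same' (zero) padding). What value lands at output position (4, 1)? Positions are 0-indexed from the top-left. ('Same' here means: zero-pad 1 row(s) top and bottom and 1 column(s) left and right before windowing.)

The receptive field on the zero-padded input at this output position is [5 3 4 / 4 2 2 / 3 0 2]. Elementwise product with the kernel and sum: 5·-2 + 3·1 + 4·-1 + 2·-1 + 3·-2 + 0·1.

-19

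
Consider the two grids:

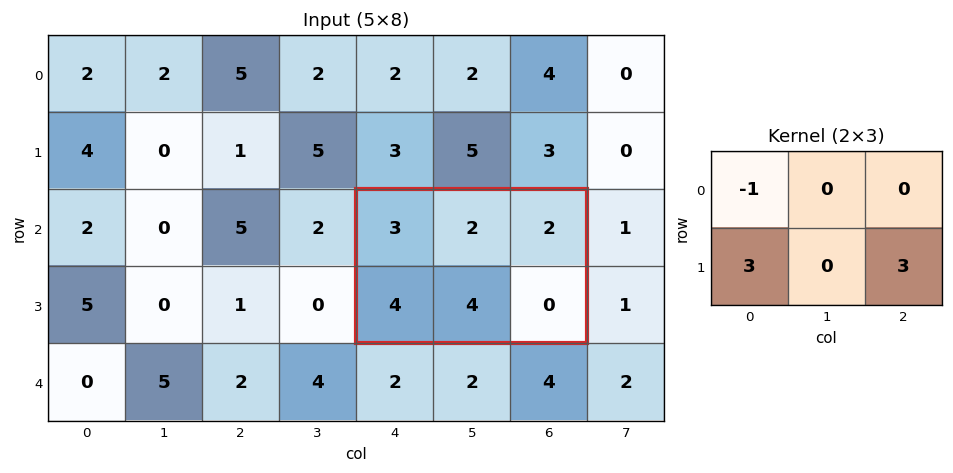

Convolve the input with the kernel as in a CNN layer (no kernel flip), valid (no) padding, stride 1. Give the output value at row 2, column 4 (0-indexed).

9

The receptive field on the input at this output position is [3 2 2 / 4 4 0]. Elementwise product with the kernel and sum: 3·-1 + 4·3 + 0·3.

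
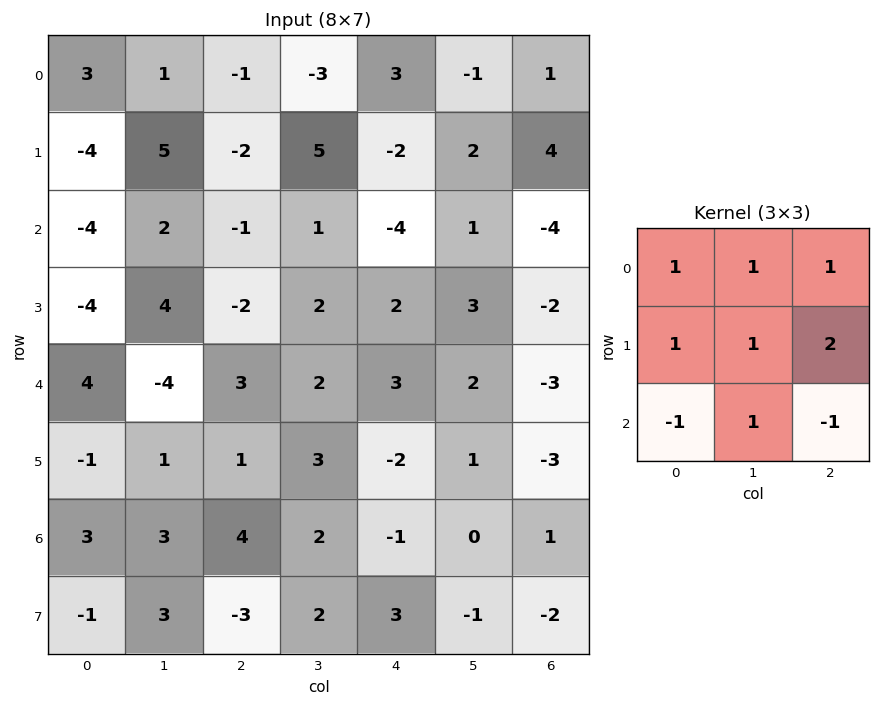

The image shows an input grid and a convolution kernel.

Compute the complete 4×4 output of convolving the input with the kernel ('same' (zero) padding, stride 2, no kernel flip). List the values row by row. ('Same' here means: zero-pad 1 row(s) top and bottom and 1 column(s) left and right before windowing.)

-4 -18 -11 2
-7 3 1 -2
-6 4 10 -4
5 8 5 -2

Output[0,0]: The receptive field on the zero-padded input at this output position is [0 0 0 / 0 3 1 / 0 -4 5]. Elementwise product with the kernel and sum: 0·1 + 0·1 + 0·1 + 0·1 + 3·1 + 1·2 + 0·-1 + -4·1 + 5·-1.
Output[0,1]: The receptive field on the zero-padded input at this output position is [0 0 0 / 1 -1 -3 / 5 -2 5]. Elementwise product with the kernel and sum: 0·1 + 0·1 + 0·1 + 1·1 + -1·1 + -3·2 + 5·-1 + -2·1 + 5·-1.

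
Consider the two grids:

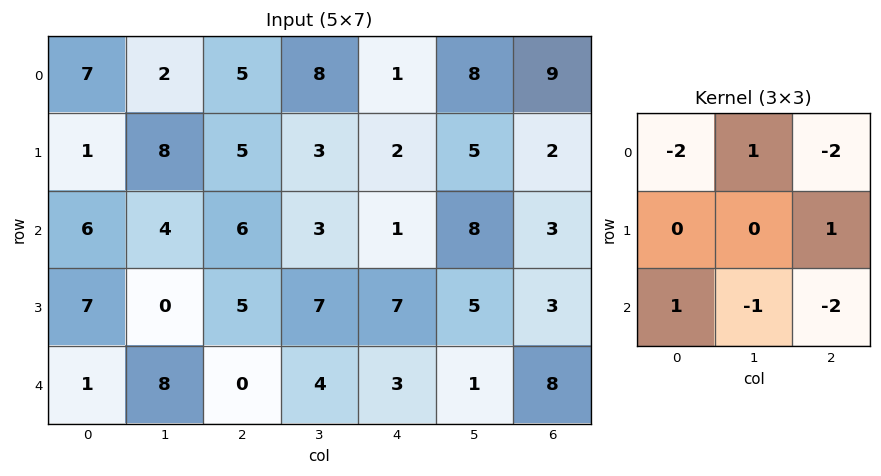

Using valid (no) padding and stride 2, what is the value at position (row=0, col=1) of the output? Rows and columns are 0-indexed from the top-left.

The receptive field on the input at this output position is [5 8 1 / 5 3 2 / 6 3 1]. Elementwise product with the kernel and sum: 5·-2 + 8·1 + 1·-2 + 2·1 + 6·1 + 3·-1 + 1·-2.

-1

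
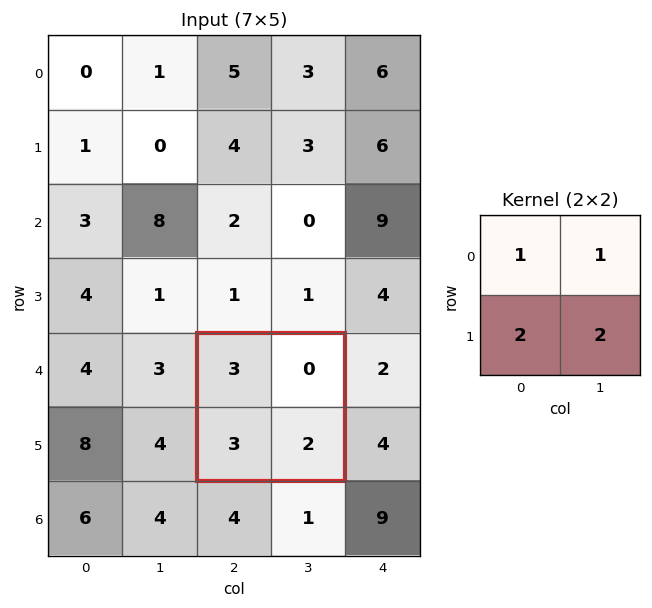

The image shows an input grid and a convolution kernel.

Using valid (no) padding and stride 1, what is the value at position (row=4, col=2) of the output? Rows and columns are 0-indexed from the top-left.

13

The receptive field on the input at this output position is [3 0 / 3 2]. Elementwise product with the kernel and sum: 3·1 + 0·1 + 3·2 + 2·2.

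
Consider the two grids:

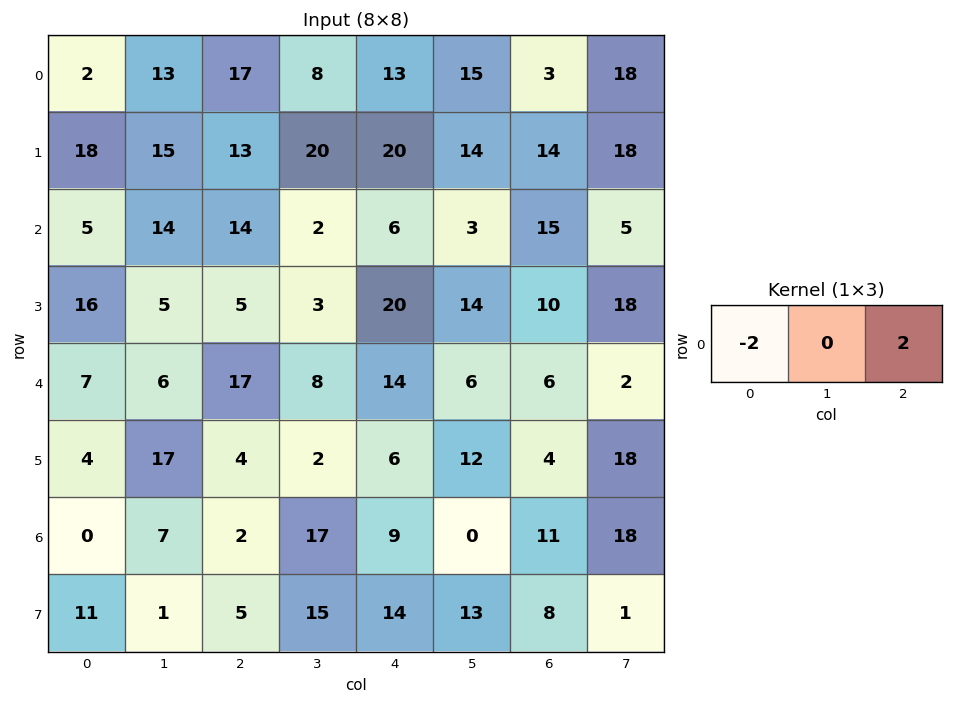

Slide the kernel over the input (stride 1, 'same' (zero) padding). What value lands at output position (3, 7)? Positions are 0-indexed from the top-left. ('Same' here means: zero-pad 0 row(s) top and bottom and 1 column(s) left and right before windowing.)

-20

The receptive field on the zero-padded input at this output position is [10 18 0]. Elementwise product with the kernel and sum: 10·-2 + 0·2.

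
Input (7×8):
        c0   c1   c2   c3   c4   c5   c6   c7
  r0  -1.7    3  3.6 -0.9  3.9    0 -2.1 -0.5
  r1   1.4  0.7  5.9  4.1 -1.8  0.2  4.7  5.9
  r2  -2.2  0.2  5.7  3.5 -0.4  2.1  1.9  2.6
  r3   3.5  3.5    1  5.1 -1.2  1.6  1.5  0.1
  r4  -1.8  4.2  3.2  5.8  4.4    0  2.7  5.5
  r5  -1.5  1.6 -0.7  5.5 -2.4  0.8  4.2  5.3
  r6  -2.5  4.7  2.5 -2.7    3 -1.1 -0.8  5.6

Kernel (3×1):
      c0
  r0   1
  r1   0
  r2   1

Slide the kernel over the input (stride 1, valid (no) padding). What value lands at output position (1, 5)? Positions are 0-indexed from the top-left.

The receptive field on the input at this output position is [0.2 / 2.1 / 1.6]. Elementwise product with the kernel and sum: 0.2·1 + 1.6·1.

1.8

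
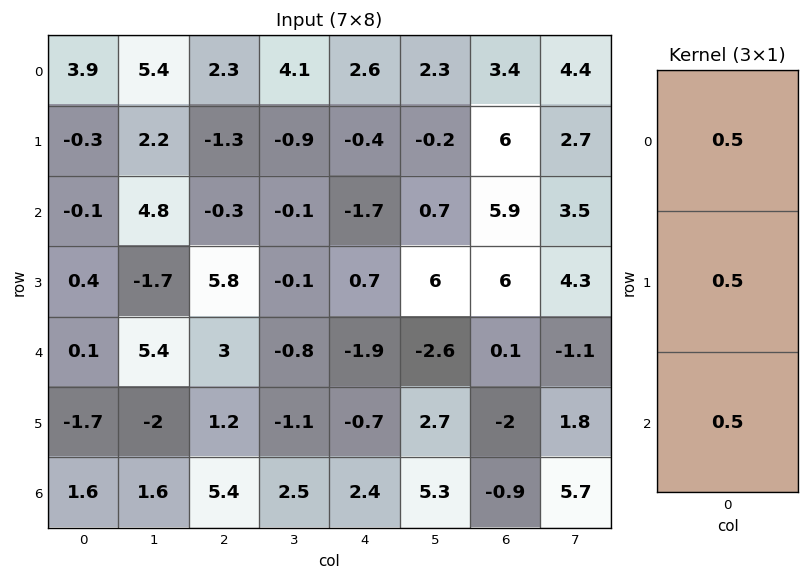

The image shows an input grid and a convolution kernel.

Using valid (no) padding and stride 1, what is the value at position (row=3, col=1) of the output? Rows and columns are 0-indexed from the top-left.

The receptive field on the input at this output position is [-1.7 / 5.4 / -2]. Elementwise product with the kernel and sum: -1.7·0.5 + 5.4·0.5 + -2·0.5.

0.85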